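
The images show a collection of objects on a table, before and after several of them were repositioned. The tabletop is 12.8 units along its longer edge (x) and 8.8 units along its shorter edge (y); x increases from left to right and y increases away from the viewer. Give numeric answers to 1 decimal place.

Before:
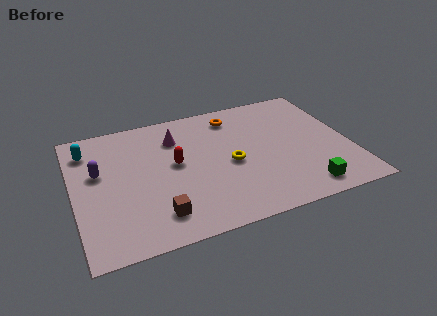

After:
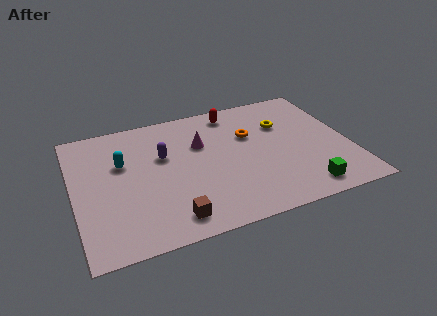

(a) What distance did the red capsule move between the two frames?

4.1

The red capsule was near (4.7, 4.8) before and (7.7, 7.6) after, so it travelled √(3.0² + 2.8²) ≈ 4.1 units.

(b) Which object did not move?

the green cube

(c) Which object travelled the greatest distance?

the red capsule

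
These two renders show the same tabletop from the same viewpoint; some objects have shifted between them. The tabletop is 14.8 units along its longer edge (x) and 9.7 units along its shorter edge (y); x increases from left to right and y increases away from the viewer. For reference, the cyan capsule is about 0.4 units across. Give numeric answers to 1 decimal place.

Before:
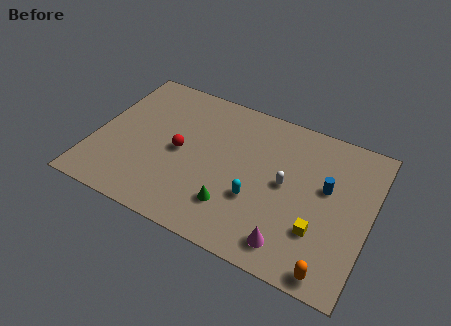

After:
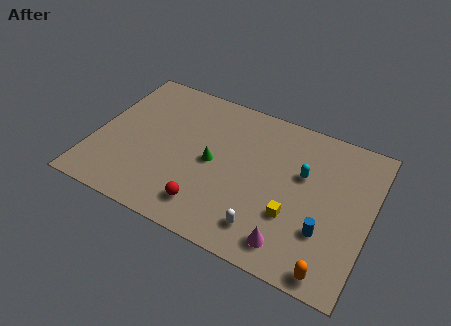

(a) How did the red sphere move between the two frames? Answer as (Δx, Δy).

(1.9, -2.9)

The red sphere started near (4.6, 4.7) and ended near (6.5, 1.8).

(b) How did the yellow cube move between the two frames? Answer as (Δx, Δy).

(-1.4, 0.3)

From the two frames, the yellow cube sits at roughly (12.3, 2.9) before and (10.9, 3.2) after.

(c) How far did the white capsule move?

3.3

The white capsule was near (10.3, 5.0) before and (9.6, 1.8) after, so it travelled √(0.7² + 3.2²) ≈ 3.3 units.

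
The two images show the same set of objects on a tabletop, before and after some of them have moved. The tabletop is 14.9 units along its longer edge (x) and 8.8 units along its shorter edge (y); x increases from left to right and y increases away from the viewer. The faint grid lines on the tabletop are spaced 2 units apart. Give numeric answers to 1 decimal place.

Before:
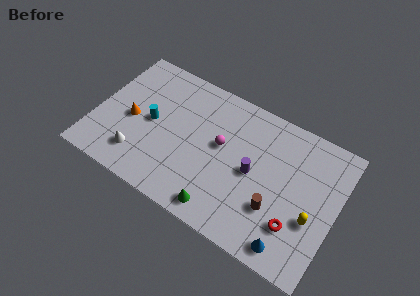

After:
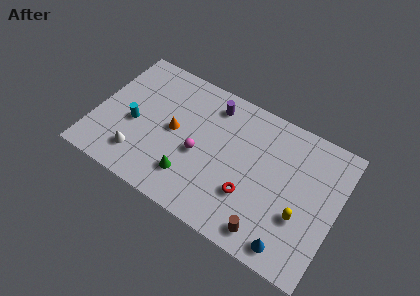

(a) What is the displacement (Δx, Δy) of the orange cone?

(2.6, 0.5)

From the two frames, the orange cone sits at roughly (2.2, 4.0) before and (4.8, 4.5) after.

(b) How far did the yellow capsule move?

0.7

The yellow capsule was near (13.6, 3.3) before and (12.9, 3.1) after, so it travelled √(0.7² + 0.2²) ≈ 0.7 units.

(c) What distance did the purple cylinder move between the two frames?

4.2

The purple cylinder was near (9.8, 4.3) before and (6.8, 7.3) after, so it travelled √(3.0² + 3.0²) ≈ 4.2 units.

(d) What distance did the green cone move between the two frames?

2.3

The green cone moved from about (8.3, 1.1) to (6.2, 2.1), a distance of √(2.1² + 1.0²) ≈ 2.3.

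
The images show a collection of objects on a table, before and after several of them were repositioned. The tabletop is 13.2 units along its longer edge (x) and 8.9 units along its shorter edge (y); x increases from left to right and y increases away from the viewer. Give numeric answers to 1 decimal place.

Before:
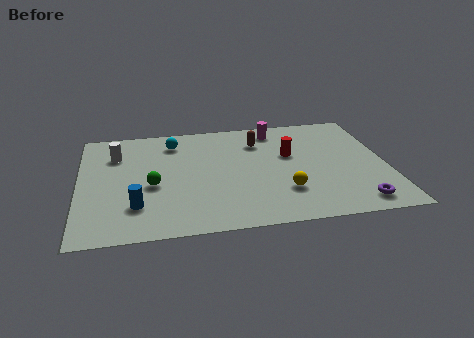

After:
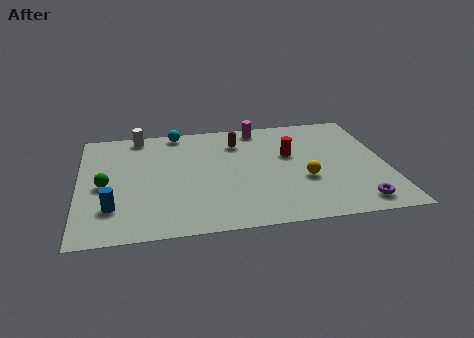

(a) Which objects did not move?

the red cylinder and the purple torus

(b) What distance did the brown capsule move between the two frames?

0.9

The brown capsule was near (7.8, 6.7) before and (6.9, 6.8) after, so it travelled √(0.9² + 0.1²) ≈ 0.9 units.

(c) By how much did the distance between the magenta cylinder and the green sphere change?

+1.1

The distance was about 6.7 in the first image and 7.8 in the second, so they moved 1.1 units further apart.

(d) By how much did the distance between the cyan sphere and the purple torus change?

+0.4

Before: roughly 9.7 units apart; after: 10.1. That's 0.4 units further apart.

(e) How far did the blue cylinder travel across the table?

1.0

The blue cylinder was near (2.4, 2.3) before and (1.4, 2.3) after, so it travelled √(1.0² + 0.0²) ≈ 1.0 units.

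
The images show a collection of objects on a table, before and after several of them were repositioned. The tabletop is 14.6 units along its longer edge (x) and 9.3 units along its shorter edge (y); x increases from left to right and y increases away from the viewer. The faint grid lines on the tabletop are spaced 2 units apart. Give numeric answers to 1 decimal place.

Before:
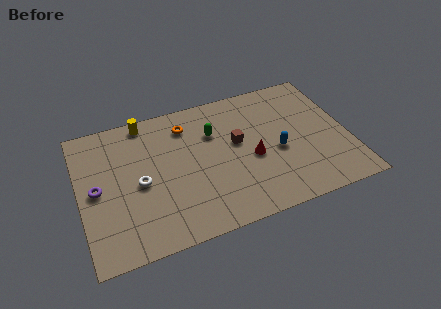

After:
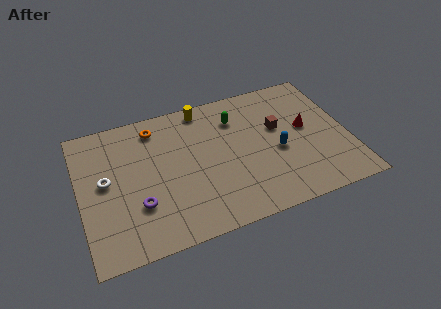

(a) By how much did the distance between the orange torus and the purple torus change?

-0.7

They were about 5.8 units apart before and 5.1 after — 0.7 units closer together.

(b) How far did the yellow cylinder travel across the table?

3.2

The yellow cylinder was near (3.8, 8.4) before and (7.0, 8.3) after, so it travelled √(3.2² + 0.1²) ≈ 3.2 units.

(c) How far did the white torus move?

1.9

The white torus was near (3.2, 4.3) before and (1.4, 5.0) after, so it travelled √(1.8² + 0.7²) ≈ 1.9 units.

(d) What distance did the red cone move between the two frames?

3.3

The red cone was near (9.3, 4.0) before and (12.4, 5.1) after, so it travelled √(3.1² + 1.1²) ≈ 3.3 units.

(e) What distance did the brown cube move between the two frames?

2.3

From (8.6, 5.3) to (10.9, 5.6), the brown cube covered √(2.3² + 0.3²) ≈ 2.3 units.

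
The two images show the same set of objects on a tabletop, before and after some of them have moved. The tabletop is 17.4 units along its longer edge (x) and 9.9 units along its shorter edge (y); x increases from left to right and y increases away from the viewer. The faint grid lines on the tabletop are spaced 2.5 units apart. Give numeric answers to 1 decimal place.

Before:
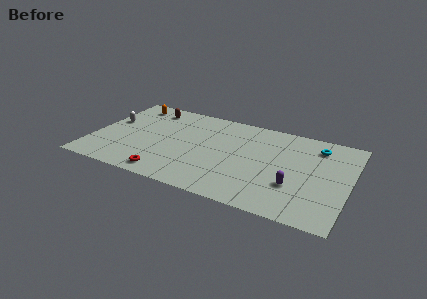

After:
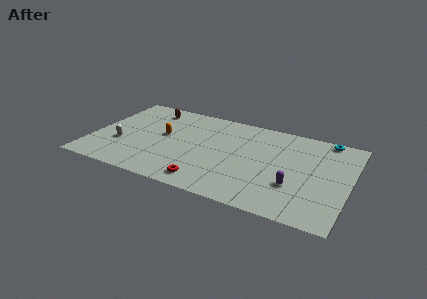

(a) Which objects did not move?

the brown capsule and the purple capsule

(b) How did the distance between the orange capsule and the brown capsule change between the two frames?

+1.7

They were about 1.4 units apart before and 3.1 after — 1.7 units further apart.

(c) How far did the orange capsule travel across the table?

4.0

From (2.0, 8.4) to (4.7, 5.5), the orange capsule covered √(2.7² + 2.9²) ≈ 4.0 units.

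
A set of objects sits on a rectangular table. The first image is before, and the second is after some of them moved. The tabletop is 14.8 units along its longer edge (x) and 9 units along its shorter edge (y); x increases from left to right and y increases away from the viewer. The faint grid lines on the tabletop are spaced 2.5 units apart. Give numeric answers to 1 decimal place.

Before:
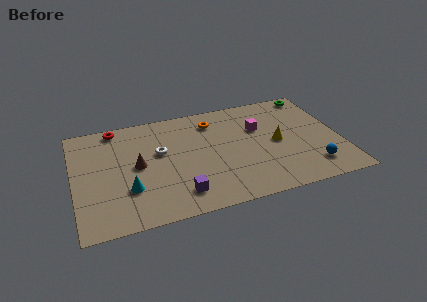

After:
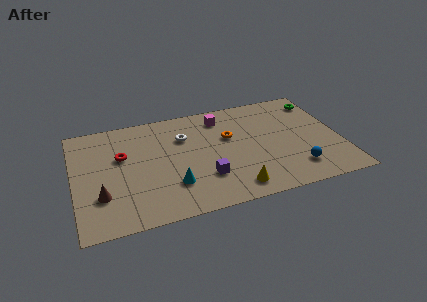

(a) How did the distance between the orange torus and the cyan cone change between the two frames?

-2.1

They were about 6.7 units apart before and 4.6 after — 2.1 units closer together.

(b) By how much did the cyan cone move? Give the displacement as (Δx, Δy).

(2.4, -0.3)

The cyan cone started near (2.9, 2.8) and ended near (5.3, 2.5).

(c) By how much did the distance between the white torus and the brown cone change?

+4.5

Before: roughly 1.5 units apart; after: 6.0. That's 4.5 units further apart.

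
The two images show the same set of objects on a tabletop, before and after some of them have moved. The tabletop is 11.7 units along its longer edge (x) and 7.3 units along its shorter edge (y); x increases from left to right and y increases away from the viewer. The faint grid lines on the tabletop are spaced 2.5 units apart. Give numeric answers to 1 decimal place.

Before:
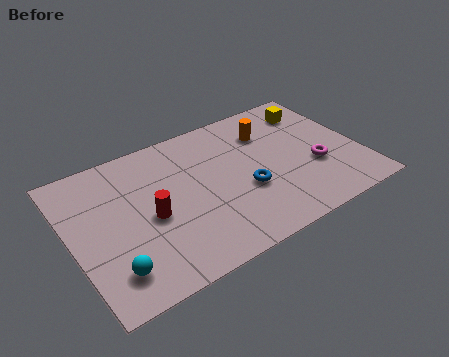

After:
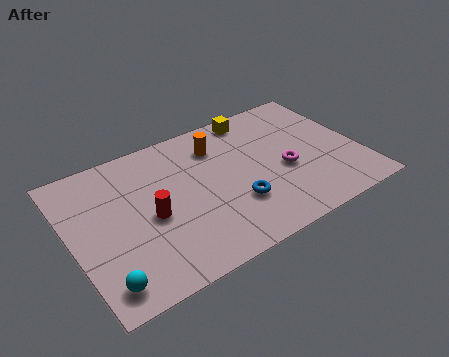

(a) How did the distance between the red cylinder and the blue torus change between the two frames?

-0.4

Before: roughly 3.8 units apart; after: 3.4. That's 0.4 units closer together.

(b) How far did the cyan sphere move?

0.6

From (1.3, 1.5) to (0.9, 1.1), the cyan sphere covered √(0.4² + 0.4²) ≈ 0.6 units.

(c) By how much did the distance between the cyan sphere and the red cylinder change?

+0.6

Before: roughly 2.5 units apart; after: 3.1. That's 0.6 units further apart.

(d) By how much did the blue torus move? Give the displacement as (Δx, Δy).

(-0.5, -0.5)

The blue torus was at about (6.9, 2.8) and moved to about (6.4, 2.3).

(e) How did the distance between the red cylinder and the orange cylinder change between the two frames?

-1.7

They were about 5.6 units apart before and 3.9 after — 1.7 units closer together.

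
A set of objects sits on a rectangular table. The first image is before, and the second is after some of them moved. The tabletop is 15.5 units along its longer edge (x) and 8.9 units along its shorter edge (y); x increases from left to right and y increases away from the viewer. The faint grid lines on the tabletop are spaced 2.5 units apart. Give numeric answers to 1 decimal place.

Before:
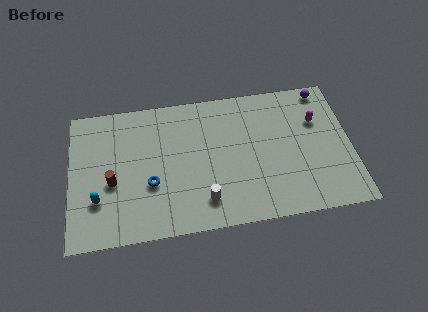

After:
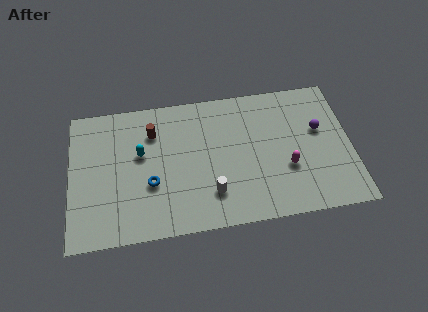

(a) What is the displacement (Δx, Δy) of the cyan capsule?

(2.4, 2.6)

The cyan capsule started near (1.5, 2.7) and ended near (3.9, 5.3).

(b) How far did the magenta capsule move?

3.3

The magenta capsule was near (13.7, 6.0) before and (11.9, 3.2) after, so it travelled √(1.8² + 2.8²) ≈ 3.3 units.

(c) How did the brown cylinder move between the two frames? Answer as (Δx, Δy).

(2.3, 2.9)

The brown cylinder started near (2.3, 3.7) and ended near (4.6, 6.6).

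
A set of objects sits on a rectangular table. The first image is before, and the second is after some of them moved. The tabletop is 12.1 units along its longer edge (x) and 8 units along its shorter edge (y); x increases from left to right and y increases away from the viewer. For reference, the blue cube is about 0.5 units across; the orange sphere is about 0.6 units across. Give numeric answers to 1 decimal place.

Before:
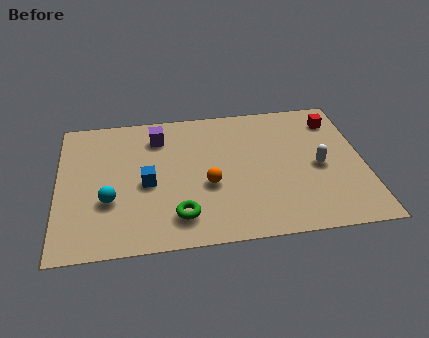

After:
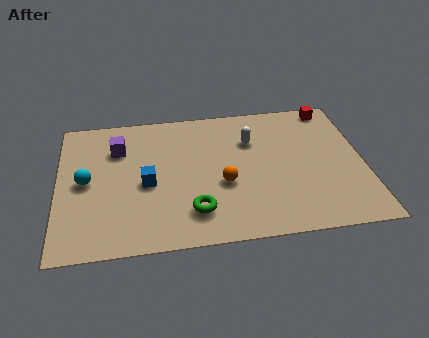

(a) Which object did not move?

the blue cube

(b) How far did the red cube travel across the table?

0.8

The red cube moved from about (11.1, 6.4) to (11.0, 7.2), a distance of √(0.1² + 0.8²) ≈ 0.8.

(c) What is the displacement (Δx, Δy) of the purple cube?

(-1.6, -0.5)

From the two frames, the purple cube sits at roughly (4.0, 6.3) before and (2.4, 5.8) after.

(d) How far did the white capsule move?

3.2

The white capsule was near (10.3, 3.7) before and (7.7, 5.6) after, so it travelled √(2.6² + 1.9²) ≈ 3.2 units.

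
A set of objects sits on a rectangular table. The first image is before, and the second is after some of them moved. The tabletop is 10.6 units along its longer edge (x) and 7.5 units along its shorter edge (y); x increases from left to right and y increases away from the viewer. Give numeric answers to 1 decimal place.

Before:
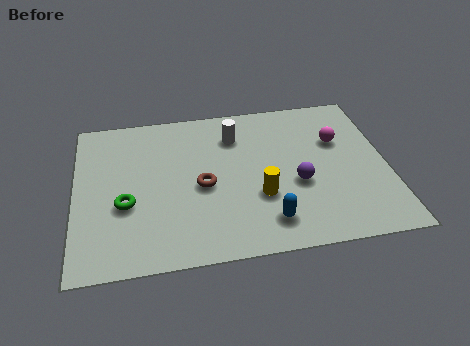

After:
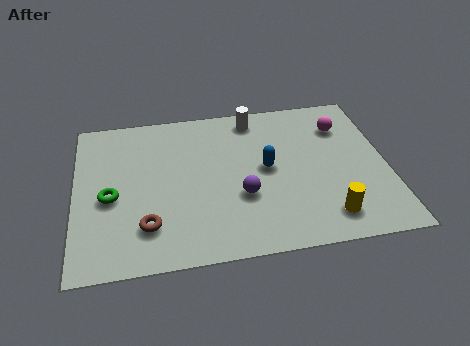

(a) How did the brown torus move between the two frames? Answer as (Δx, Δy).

(-1.9, -1.6)

The brown torus was at about (4.3, 3.4) and moved to about (2.4, 1.8).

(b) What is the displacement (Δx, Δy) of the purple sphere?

(-1.9, -0.3)

The purple sphere started near (7.5, 3.0) and ended near (5.6, 2.7).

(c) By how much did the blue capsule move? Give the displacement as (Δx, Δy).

(0.1, 2.5)

The blue capsule started near (6.4, 1.4) and ended near (6.5, 3.9).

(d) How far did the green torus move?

0.6

The green torus moved from about (1.7, 2.9) to (1.2, 3.3), a distance of √(0.5² + 0.4²) ≈ 0.6.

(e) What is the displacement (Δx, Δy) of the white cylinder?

(0.7, 0.8)

The white cylinder was at about (5.5, 5.7) and moved to about (6.2, 6.5).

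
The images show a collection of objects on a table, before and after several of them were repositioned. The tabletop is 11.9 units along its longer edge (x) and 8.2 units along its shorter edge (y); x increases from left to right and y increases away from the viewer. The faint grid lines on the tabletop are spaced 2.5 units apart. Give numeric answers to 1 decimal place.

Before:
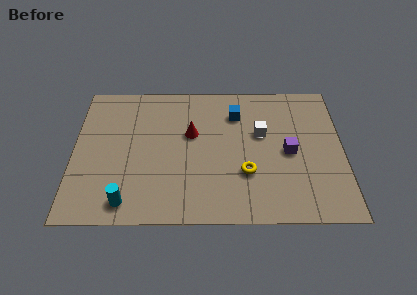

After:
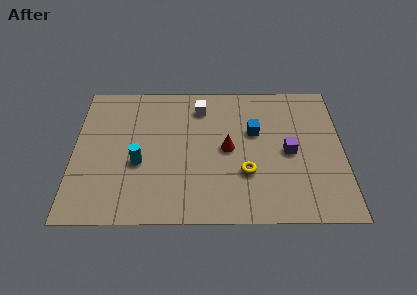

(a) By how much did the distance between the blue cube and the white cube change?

+1.2

They were about 1.6 units apart before and 2.8 after — 1.2 units further apart.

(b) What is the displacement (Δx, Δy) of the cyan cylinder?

(0.5, 2.2)

From the two frames, the cyan cylinder sits at roughly (2.4, 1.1) before and (2.9, 3.3) after.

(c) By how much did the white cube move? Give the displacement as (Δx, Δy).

(-2.7, 1.6)

From the two frames, the white cube sits at roughly (8.3, 5.0) before and (5.6, 6.6) after.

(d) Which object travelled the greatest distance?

the white cube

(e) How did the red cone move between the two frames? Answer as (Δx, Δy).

(1.6, -0.9)

From the two frames, the red cone sits at roughly (5.2, 5.0) before and (6.8, 4.1) after.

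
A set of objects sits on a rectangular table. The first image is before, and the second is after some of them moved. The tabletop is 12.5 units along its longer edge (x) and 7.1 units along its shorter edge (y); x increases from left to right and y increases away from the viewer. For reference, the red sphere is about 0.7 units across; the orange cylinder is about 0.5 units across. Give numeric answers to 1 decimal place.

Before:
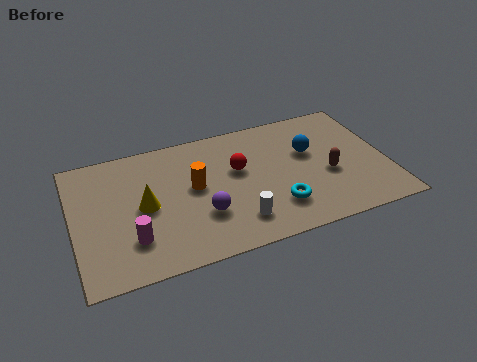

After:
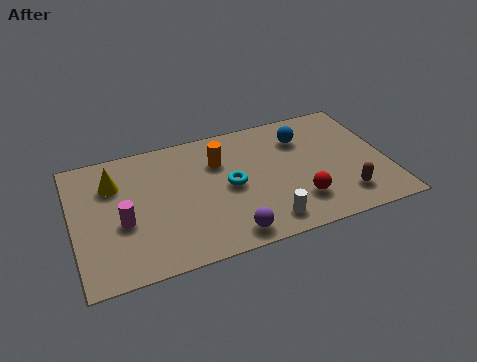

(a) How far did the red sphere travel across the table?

3.3

The red sphere moved from about (6.6, 4.3) to (8.8, 1.8), a distance of √(2.2² + 2.5²) ≈ 3.3.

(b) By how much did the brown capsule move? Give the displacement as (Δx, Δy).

(0.5, -1.4)

The brown capsule was at about (10.1, 2.9) and moved to about (10.6, 1.5).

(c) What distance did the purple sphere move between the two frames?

1.7

The purple sphere was near (5.0, 2.3) before and (5.9, 0.9) after, so it travelled √(0.9² + 1.4²) ≈ 1.7 units.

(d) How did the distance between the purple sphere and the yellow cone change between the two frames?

+3.4

They were about 2.5 units apart before and 5.9 after — 3.4 units further apart.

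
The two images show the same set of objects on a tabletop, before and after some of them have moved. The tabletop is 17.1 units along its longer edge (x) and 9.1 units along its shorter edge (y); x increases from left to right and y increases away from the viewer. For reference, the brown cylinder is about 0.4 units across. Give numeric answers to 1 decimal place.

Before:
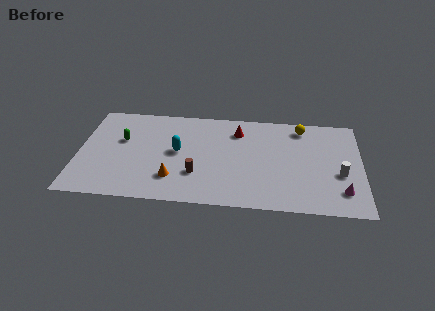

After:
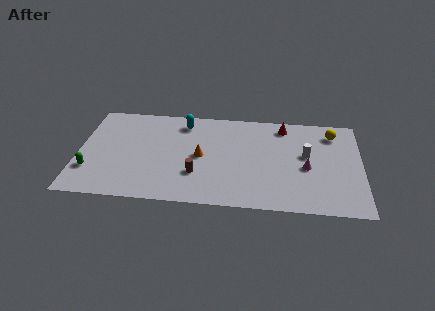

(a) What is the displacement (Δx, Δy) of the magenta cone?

(-2.1, 2.0)

The magenta cone started near (15.9, 2.0) and ended near (13.8, 4.0).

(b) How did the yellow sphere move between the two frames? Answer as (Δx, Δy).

(1.9, -0.4)

From the two frames, the yellow sphere sits at roughly (13.5, 7.8) before and (15.4, 7.4) after.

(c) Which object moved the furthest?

the green capsule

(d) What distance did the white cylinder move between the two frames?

2.6

From (15.8, 3.6) to (13.8, 5.2), the white cylinder covered √(2.0² + 1.6²) ≈ 2.6 units.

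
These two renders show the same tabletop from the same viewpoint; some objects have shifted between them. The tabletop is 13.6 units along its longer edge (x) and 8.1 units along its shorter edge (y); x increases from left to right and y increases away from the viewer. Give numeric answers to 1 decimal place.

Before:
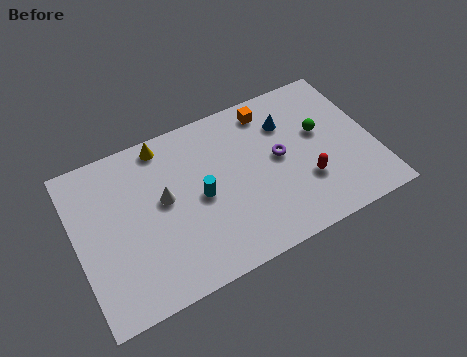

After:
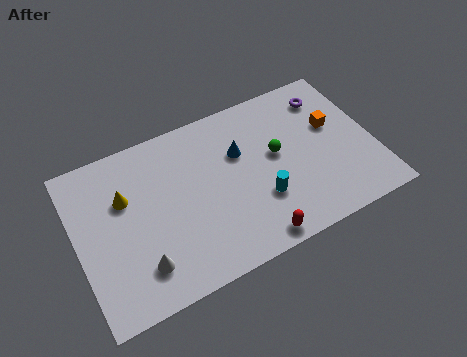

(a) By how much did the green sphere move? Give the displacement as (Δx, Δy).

(-2.1, -0.3)

The green sphere was at about (11.3, 4.8) and moved to about (9.2, 4.5).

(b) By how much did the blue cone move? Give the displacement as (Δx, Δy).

(-2.3, -0.6)

The blue cone started near (9.9, 5.9) and ended near (7.6, 5.3).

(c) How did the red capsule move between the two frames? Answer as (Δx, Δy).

(-2.7, -1.8)

From the two frames, the red capsule sits at roughly (10.3, 2.6) before and (7.6, 0.8) after.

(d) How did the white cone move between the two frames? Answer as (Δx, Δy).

(-1.4, -2.7)

The white cone started near (4.0, 4.5) and ended near (2.6, 1.8).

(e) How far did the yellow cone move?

2.8

The yellow cone moved from about (4.3, 7.2) to (2.3, 5.3), a distance of √(2.0² + 1.9²) ≈ 2.8.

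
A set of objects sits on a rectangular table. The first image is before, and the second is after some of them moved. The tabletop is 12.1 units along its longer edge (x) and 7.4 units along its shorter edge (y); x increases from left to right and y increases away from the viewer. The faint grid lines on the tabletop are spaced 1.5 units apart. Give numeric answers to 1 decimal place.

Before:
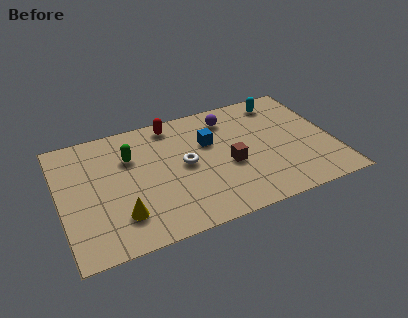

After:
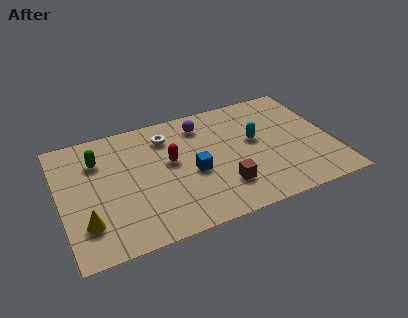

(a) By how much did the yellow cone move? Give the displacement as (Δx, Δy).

(-1.5, 0.1)

From the two frames, the yellow cone sits at roughly (2.5, 1.8) before and (1.0, 1.9) after.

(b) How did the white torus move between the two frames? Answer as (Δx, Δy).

(-0.6, 2.0)

The white torus started near (5.5, 3.8) and ended near (4.9, 5.8).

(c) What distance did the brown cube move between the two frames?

1.3

The brown cube was near (7.4, 3.1) before and (7.0, 1.9) after, so it travelled √(0.4² + 1.2²) ≈ 1.3 units.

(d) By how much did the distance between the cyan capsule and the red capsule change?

-1.1

Before: roughly 4.9 units apart; after: 3.8. That's 1.1 units closer together.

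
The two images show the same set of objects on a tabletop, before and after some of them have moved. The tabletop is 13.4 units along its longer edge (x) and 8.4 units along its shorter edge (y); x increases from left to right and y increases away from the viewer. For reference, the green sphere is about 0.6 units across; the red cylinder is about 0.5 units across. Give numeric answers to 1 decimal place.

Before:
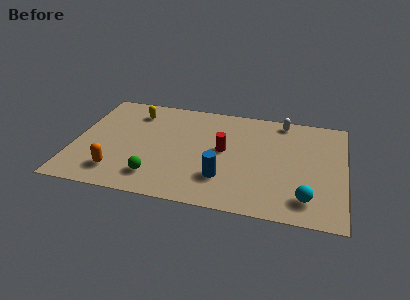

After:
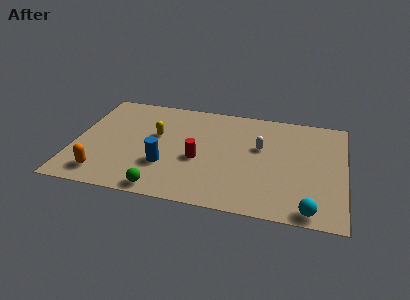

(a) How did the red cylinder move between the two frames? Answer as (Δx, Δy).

(-1.2, -1.0)

From the two frames, the red cylinder sits at roughly (7.4, 4.5) before and (6.2, 3.5) after.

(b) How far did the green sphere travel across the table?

1.0

The green sphere was near (4.2, 1.7) before and (4.6, 0.8) after, so it travelled √(0.4² + 0.9²) ≈ 1.0 units.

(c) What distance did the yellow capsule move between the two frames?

2.1

The yellow capsule was near (2.8, 6.7) before and (4.0, 5.0) after, so it travelled √(1.2² + 1.7²) ≈ 2.1 units.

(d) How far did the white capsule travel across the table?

2.6

The white capsule moved from about (10.2, 7.5) to (9.2, 5.1), a distance of √(1.0² + 2.4²) ≈ 2.6.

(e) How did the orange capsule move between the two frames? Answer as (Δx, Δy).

(-0.7, -0.3)

The orange capsule was at about (2.3, 1.7) and moved to about (1.6, 1.4).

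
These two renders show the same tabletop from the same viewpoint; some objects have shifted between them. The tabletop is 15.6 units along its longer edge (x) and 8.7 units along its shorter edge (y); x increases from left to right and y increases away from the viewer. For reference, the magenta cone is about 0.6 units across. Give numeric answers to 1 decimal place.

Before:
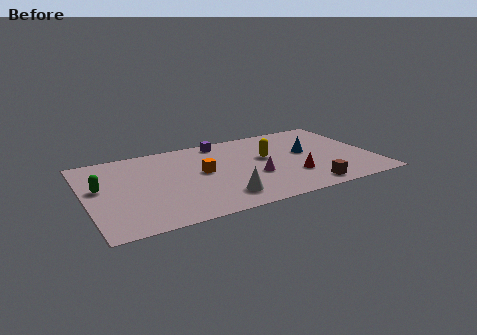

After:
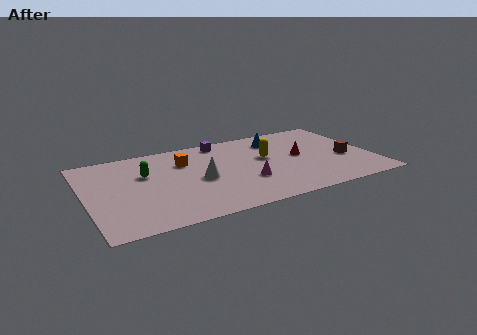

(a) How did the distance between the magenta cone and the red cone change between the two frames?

+1.5

Before: roughly 2.1 units apart; after: 3.6. That's 1.5 units further apart.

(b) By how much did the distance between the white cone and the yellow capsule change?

-0.5

The distance was about 4.5 in the first image and 4.0 in the second, so they moved 0.5 units closer together.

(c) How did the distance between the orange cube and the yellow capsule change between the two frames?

+0.9

The distance was about 3.6 in the first image and 4.5 in the second, so they moved 0.9 units further apart.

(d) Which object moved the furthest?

the brown cube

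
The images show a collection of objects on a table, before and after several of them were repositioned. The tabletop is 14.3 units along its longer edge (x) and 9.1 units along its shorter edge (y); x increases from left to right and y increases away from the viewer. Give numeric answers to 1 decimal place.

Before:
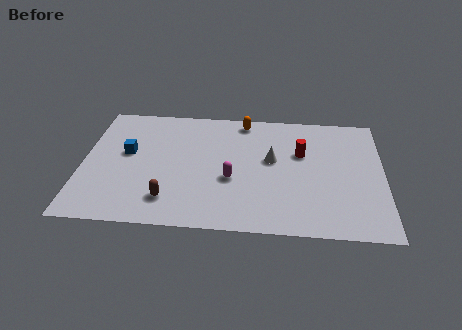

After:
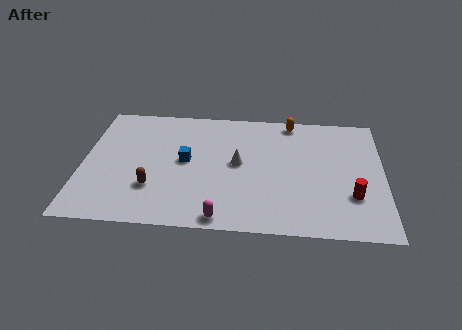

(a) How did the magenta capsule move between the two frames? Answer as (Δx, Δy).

(-0.4, -2.8)

The magenta capsule started near (7.1, 3.6) and ended near (6.7, 0.8).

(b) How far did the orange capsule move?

2.3

From (7.6, 8.1) to (9.9, 8.2), the orange capsule covered √(2.3² + 0.1²) ≈ 2.3 units.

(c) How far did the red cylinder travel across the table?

3.8

From (10.4, 5.8) to (12.8, 2.8), the red cylinder covered √(2.4² + 3.0²) ≈ 3.8 units.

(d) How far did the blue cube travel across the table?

2.8

The blue cube was near (2.1, 5.2) before and (4.9, 4.8) after, so it travelled √(2.8² + 0.4²) ≈ 2.8 units.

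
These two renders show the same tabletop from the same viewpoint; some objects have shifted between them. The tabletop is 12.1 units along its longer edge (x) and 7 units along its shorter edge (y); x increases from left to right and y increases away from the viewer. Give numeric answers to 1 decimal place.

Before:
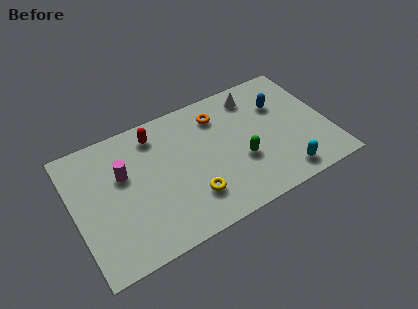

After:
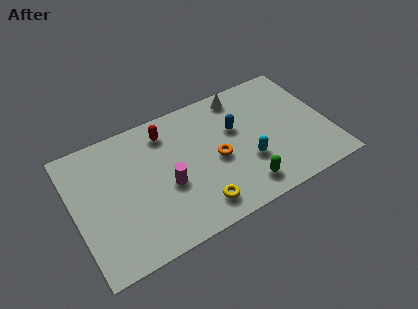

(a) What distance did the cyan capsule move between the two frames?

2.1

The cyan capsule moved from about (9.6, 1.0) to (8.1, 2.4), a distance of √(1.5² + 1.4²) ≈ 2.1.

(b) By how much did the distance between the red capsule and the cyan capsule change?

-2.5

The distance was about 7.3 in the first image and 4.8 in the second, so they moved 2.5 units closer together.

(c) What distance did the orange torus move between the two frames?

2.3

The orange torus was near (7.1, 5.5) before and (6.7, 3.2) after, so it travelled √(0.4² + 2.3²) ≈ 2.3 units.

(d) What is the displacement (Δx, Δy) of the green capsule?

(-0.1, -1.4)

The green capsule started near (7.8, 2.6) and ended near (7.7, 1.2).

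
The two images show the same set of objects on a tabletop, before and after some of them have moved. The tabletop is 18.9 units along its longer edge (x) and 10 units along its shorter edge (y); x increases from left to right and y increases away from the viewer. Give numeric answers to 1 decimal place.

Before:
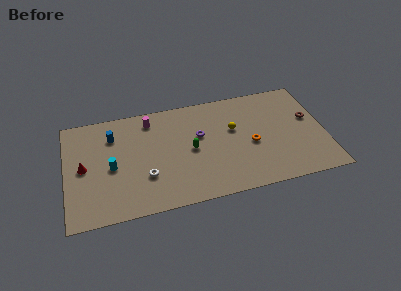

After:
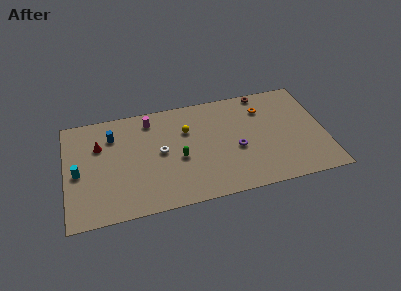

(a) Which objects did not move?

the magenta cylinder and the blue cylinder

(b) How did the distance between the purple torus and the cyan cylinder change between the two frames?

+4.8

Before: roughly 6.7 units apart; after: 11.5. That's 4.8 units further apart.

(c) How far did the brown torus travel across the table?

4.6

The brown torus was near (17.9, 5.9) before and (14.7, 9.2) after, so it travelled √(3.2² + 3.3²) ≈ 4.6 units.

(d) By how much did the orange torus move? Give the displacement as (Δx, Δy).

(1.1, 3.2)

From the two frames, the orange torus sits at roughly (13.5, 4.4) before and (14.6, 7.6) after.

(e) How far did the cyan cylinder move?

2.4

The cyan cylinder moved from about (3.3, 4.6) to (0.9, 4.6), a distance of √(2.4² + 0.0²) ≈ 2.4.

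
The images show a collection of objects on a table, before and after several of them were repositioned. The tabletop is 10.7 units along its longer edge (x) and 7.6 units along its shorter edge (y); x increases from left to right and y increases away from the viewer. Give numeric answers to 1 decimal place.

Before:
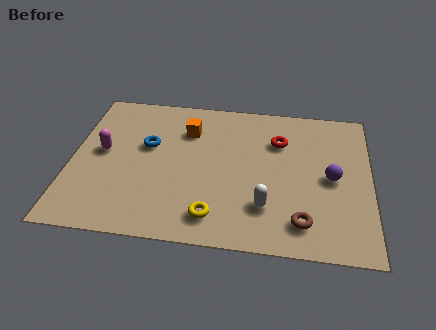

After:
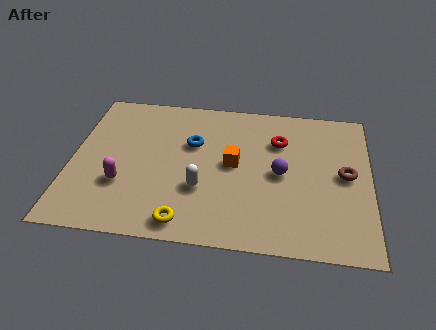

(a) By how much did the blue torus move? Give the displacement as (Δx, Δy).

(1.6, 0.3)

The blue torus was at about (2.7, 4.6) and moved to about (4.3, 4.9).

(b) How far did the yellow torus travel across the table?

1.1

From (5.2, 1.3) to (4.2, 0.9), the yellow torus covered √(1.0² + 0.4²) ≈ 1.1 units.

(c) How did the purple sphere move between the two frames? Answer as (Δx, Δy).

(-1.8, 0.0)

The purple sphere was at about (9.3, 3.7) and moved to about (7.5, 3.7).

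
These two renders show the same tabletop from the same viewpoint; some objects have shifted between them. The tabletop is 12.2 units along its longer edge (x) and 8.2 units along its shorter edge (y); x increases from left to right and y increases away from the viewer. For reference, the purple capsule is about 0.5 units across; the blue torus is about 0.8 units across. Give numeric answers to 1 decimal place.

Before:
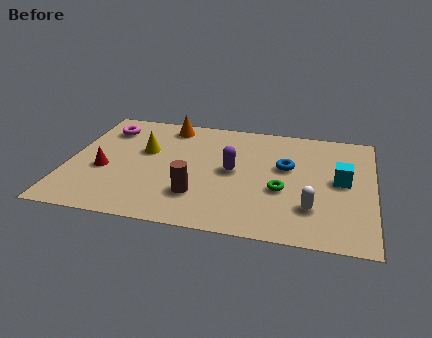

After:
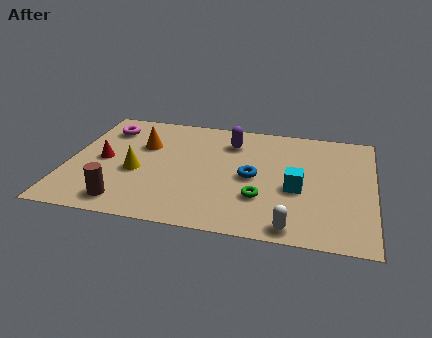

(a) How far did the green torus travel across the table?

1.1

The green torus was near (8.6, 3.2) before and (7.8, 2.5) after, so it travelled √(0.8² + 0.7²) ≈ 1.1 units.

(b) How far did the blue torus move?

1.6

From (8.7, 4.9) to (7.4, 3.9), the blue torus covered √(1.3² + 1.0²) ≈ 1.6 units.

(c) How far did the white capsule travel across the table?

1.6

From (9.8, 2.2) to (9.1, 0.8), the white capsule covered √(0.7² + 1.4²) ≈ 1.6 units.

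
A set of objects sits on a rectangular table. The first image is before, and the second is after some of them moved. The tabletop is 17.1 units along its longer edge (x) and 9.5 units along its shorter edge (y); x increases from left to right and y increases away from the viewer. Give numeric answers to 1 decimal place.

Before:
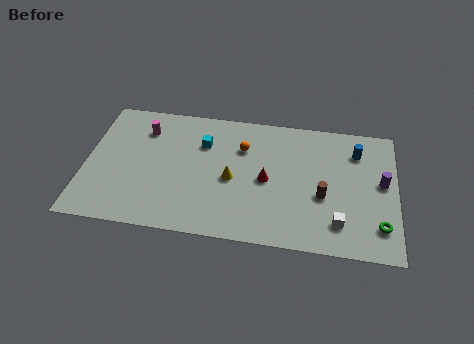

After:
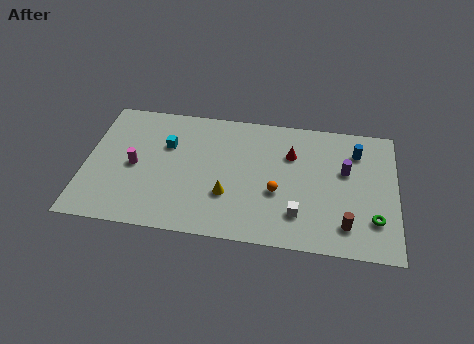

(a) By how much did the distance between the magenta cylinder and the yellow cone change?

-0.4

They were about 5.8 units apart before and 5.4 after — 0.4 units closer together.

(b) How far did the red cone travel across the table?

2.5

The red cone moved from about (10.0, 4.5) to (11.3, 6.6), a distance of √(1.3² + 2.1²) ≈ 2.5.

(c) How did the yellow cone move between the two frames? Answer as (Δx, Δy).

(-0.2, -1.2)

The yellow cone started near (8.1, 4.3) and ended near (7.9, 3.1).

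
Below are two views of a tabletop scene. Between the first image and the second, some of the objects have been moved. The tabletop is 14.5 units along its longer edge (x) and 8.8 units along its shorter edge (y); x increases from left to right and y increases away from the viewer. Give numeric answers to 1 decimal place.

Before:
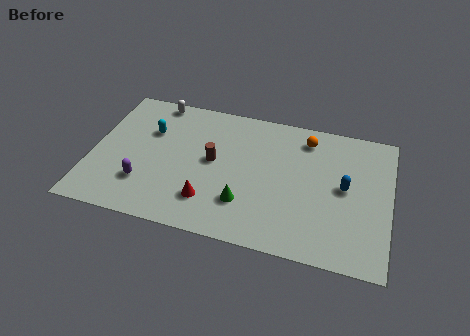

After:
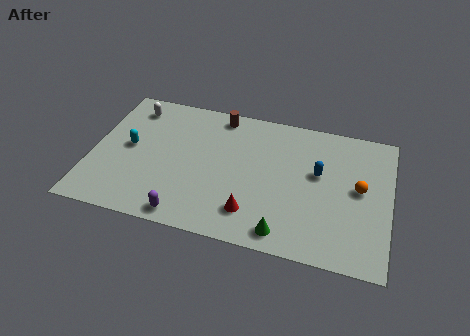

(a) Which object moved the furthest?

the orange sphere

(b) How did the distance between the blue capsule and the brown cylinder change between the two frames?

-0.8

Before: roughly 6.4 units apart; after: 5.6. That's 0.8 units closer together.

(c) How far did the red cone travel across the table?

2.1

The red cone was near (5.9, 2.1) before and (8.0, 1.9) after, so it travelled √(2.1² + 0.2²) ≈ 2.1 units.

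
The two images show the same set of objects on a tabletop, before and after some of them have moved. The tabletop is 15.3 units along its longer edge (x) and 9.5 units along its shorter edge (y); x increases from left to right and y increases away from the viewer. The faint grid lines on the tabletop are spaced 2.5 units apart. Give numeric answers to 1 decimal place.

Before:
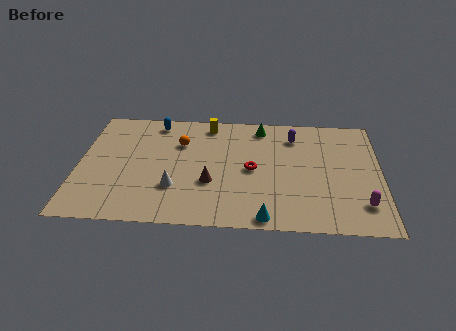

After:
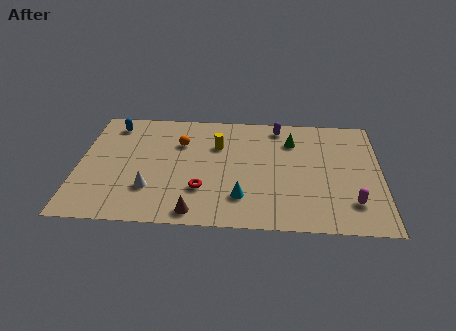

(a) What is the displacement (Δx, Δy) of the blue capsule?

(-2.2, -0.3)

From the two frames, the blue capsule sits at roughly (3.8, 8.3) before and (1.6, 8.0) after.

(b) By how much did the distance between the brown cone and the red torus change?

-0.6

They were about 2.4 units apart before and 1.8 after — 0.6 units closer together.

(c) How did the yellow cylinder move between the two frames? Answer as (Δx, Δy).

(0.5, -1.8)

The yellow cylinder was at about (6.5, 8.3) and moved to about (7.0, 6.5).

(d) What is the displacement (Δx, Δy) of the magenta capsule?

(-0.5, 0.1)

From the two frames, the magenta capsule sits at roughly (14.3, 2.1) before and (13.8, 2.2) after.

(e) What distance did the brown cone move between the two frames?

2.5

The brown cone was near (6.7, 3.4) before and (6.0, 1.0) after, so it travelled √(0.7² + 2.4²) ≈ 2.5 units.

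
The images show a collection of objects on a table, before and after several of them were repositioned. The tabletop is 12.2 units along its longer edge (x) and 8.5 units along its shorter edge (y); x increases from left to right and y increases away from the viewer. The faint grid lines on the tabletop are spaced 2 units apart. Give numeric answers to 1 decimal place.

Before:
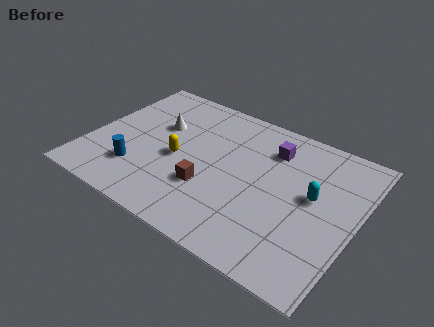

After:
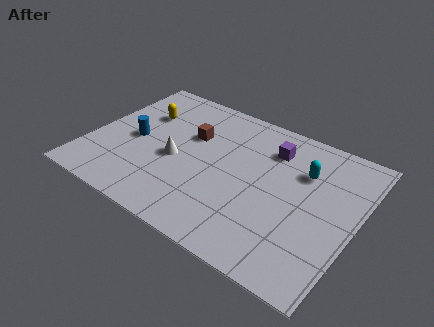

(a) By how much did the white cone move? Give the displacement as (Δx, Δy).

(1.1, -1.7)

The white cone was at about (2.9, 5.4) and moved to about (4.0, 3.7).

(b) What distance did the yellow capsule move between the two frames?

2.9

The yellow capsule was near (4.1, 3.8) before and (2.0, 5.8) after, so it travelled √(2.1² + 2.0²) ≈ 2.9 units.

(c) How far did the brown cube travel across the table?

3.0

From (5.7, 2.8) to (4.4, 5.5), the brown cube covered √(1.3² + 2.7²) ≈ 3.0 units.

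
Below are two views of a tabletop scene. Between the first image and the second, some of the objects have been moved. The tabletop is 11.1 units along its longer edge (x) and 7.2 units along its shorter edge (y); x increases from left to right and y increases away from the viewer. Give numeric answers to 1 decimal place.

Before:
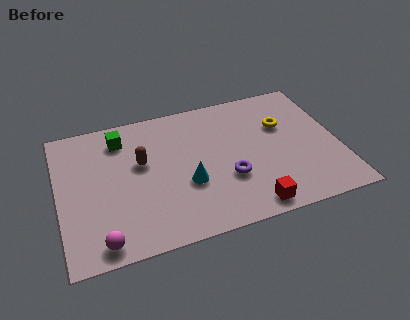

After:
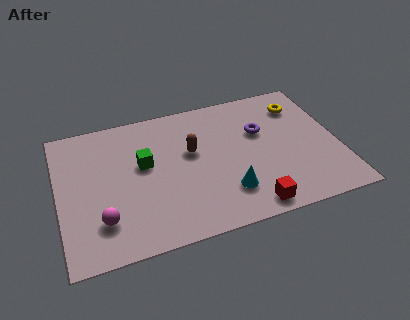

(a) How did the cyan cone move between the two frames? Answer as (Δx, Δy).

(1.5, -0.9)

The cyan cone started near (5.0, 2.7) and ended near (6.5, 1.8).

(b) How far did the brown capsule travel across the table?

2.0

The brown capsule was near (3.3, 4.3) before and (5.3, 4.3) after, so it travelled √(2.0² + 0.0²) ≈ 2.0 units.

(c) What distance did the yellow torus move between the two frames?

1.2

The yellow torus moved from about (9.0, 4.7) to (9.8, 5.6), a distance of √(0.8² + 0.9²) ≈ 1.2.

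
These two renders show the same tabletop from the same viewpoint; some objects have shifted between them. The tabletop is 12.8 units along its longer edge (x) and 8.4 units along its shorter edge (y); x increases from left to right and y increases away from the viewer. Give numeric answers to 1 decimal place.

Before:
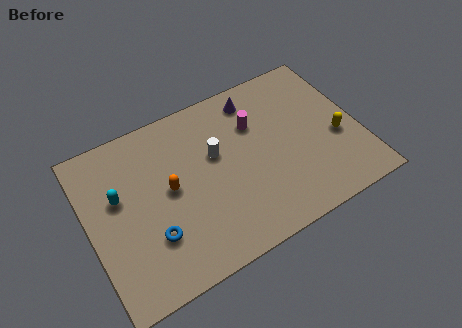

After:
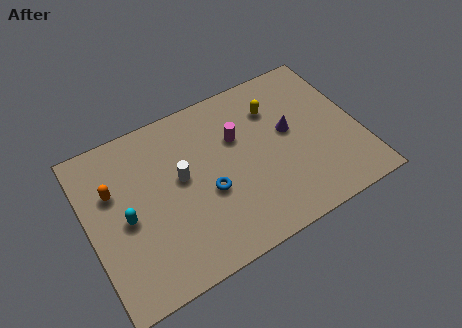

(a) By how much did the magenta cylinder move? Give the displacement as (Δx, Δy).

(-0.9, -0.3)

The magenta cylinder was at about (8.1, 5.8) and moved to about (7.2, 5.5).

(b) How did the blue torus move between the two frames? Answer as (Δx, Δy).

(2.8, 0.9)

The blue torus started near (2.7, 2.5) and ended near (5.5, 3.4).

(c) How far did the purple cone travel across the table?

2.7

From (8.3, 7.1) to (9.6, 4.7), the purple cone covered √(1.3² + 2.4²) ≈ 2.7 units.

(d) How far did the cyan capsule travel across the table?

1.2

From (1.5, 5.1) to (1.7, 3.9), the cyan capsule covered √(0.2² + 1.2²) ≈ 1.2 units.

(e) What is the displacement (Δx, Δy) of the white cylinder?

(-1.7, -0.4)

The white cylinder started near (6.1, 5.1) and ended near (4.4, 4.7).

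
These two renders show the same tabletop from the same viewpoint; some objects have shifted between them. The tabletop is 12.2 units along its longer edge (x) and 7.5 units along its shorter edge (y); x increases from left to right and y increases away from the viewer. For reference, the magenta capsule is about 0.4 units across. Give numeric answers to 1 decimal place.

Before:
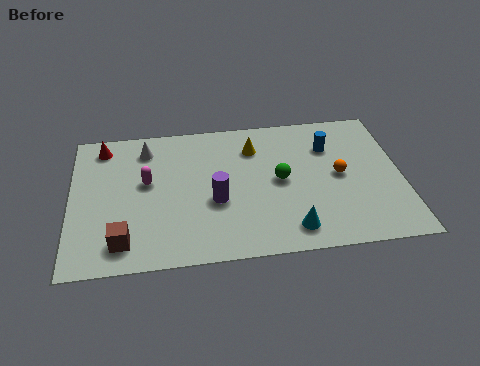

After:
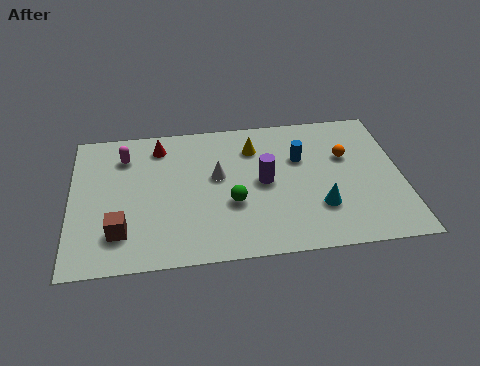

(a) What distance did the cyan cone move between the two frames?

1.5

The cyan cone was near (8.0, 1.2) before and (9.1, 2.2) after, so it travelled √(1.1² + 1.0²) ≈ 1.5 units.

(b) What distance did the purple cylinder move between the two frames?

2.0

The purple cylinder was near (5.3, 3.0) before and (7.1, 3.8) after, so it travelled √(1.8² + 0.8²) ≈ 2.0 units.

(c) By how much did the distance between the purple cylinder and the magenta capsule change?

+2.7

They were about 2.8 units apart before and 5.5 after — 2.7 units further apart.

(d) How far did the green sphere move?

2.1

From (7.7, 3.8) to (5.9, 2.8), the green sphere covered √(1.8² + 1.0²) ≈ 2.1 units.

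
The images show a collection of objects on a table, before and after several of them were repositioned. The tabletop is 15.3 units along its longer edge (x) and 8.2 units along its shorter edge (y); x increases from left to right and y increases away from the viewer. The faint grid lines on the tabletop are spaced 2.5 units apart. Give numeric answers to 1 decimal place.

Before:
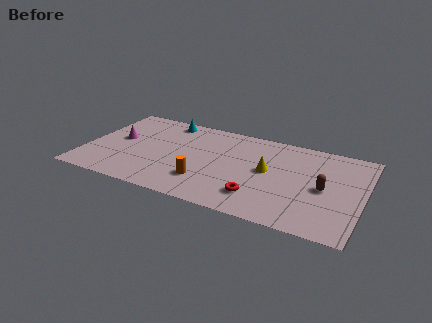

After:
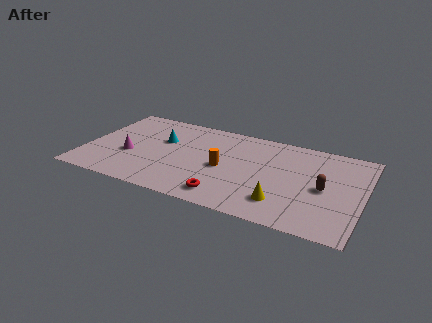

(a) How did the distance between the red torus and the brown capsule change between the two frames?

+1.8

The distance was about 3.9 in the first image and 5.7 in the second, so they moved 1.8 units further apart.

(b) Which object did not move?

the brown capsule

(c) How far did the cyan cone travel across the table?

2.0

The cyan cone was near (4.1, 7.2) before and (4.1, 5.2) after, so it travelled √(0.0² + 2.0²) ≈ 2.0 units.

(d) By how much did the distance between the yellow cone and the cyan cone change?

+1.1

The distance was about 6.6 in the first image and 7.7 in the second, so they moved 1.1 units further apart.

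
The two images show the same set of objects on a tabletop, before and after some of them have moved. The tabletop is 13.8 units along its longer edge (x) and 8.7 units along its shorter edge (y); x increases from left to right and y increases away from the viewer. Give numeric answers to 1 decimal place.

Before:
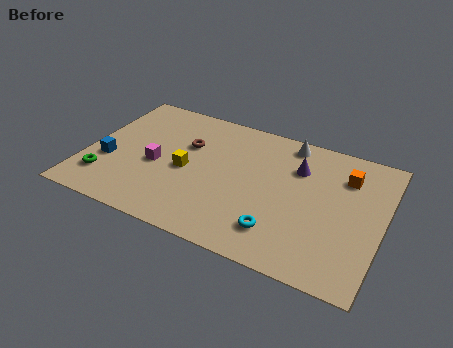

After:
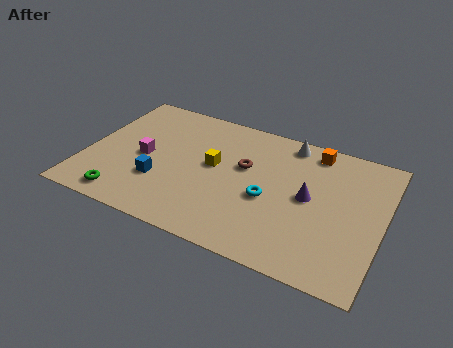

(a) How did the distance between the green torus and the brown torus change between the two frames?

+1.6

The distance was about 5.0 in the first image and 6.6 in the second, so they moved 1.6 units further apart.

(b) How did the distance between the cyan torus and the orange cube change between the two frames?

-1.0

The distance was about 5.3 in the first image and 4.3 in the second, so they moved 1.0 units closer together.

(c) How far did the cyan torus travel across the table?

1.9

The cyan torus was near (9.3, 1.9) before and (8.6, 3.7) after, so it travelled √(0.7² + 1.8²) ≈ 1.9 units.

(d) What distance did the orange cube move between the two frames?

1.9

The orange cube was near (11.9, 6.5) before and (10.3, 7.6) after, so it travelled √(1.6² + 1.1²) ≈ 1.9 units.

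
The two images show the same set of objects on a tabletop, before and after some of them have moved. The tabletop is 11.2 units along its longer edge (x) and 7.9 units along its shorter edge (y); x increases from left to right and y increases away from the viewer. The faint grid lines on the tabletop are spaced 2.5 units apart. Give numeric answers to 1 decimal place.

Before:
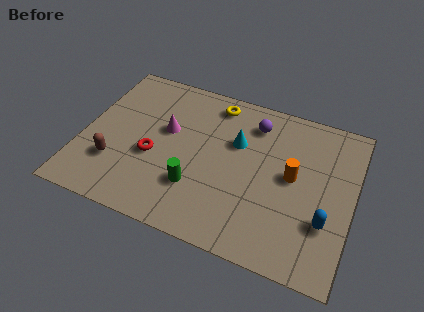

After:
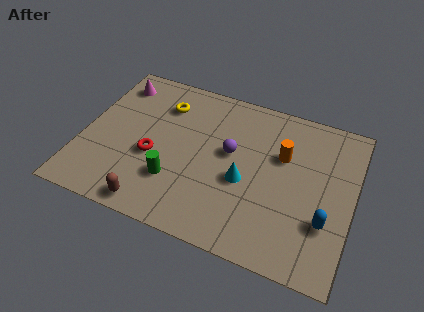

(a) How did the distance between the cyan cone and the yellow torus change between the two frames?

+2.6

They were about 2.0 units apart before and 4.6 after — 2.6 units further apart.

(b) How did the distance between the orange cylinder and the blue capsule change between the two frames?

+1.0

Before: roughly 2.3 units apart; after: 3.3. That's 1.0 units further apart.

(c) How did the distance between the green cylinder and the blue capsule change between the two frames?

+0.9

The distance was about 5.3 in the first image and 6.2 in the second, so they moved 0.9 units further apart.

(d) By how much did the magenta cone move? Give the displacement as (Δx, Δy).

(-2.4, 1.8)

The magenta cone started near (3.4, 4.7) and ended near (1.0, 6.5).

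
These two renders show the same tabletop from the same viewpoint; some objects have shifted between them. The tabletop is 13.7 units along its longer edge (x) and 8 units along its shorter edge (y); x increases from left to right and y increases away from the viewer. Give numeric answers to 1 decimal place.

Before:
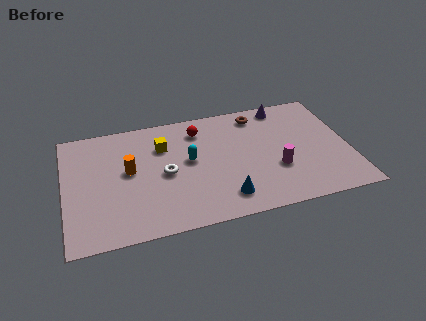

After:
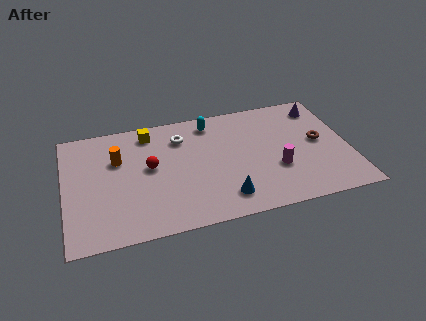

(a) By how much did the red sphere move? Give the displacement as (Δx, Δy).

(-2.5, -2.0)

The red sphere started near (6.6, 6.4) and ended near (4.1, 4.4).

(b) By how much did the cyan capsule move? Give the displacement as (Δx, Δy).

(1.2, 2.4)

The cyan capsule started near (6.0, 4.4) and ended near (7.2, 6.8).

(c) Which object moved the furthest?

the brown torus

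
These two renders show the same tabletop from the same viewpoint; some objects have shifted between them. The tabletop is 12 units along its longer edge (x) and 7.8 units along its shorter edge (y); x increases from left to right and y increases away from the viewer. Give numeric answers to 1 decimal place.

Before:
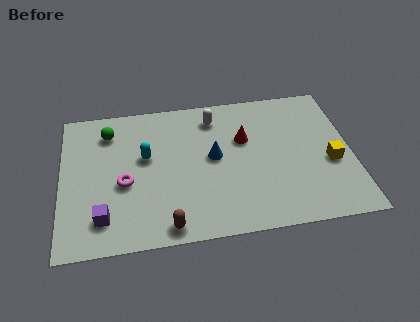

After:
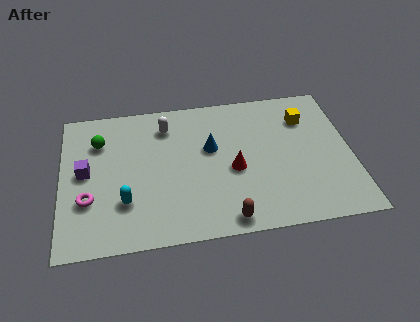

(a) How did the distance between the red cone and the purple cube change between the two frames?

-0.7

Before: roughly 6.8 units apart; after: 6.1. That's 0.7 units closer together.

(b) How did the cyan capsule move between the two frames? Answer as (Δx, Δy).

(-0.9, -2.3)

The cyan capsule started near (3.5, 4.6) and ended near (2.6, 2.3).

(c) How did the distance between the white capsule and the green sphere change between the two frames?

-1.6

Before: roughly 4.4 units apart; after: 2.8. That's 1.6 units closer together.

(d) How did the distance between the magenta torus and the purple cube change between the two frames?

-0.4

Before: roughly 1.9 units apart; after: 1.5. That's 0.4 units closer together.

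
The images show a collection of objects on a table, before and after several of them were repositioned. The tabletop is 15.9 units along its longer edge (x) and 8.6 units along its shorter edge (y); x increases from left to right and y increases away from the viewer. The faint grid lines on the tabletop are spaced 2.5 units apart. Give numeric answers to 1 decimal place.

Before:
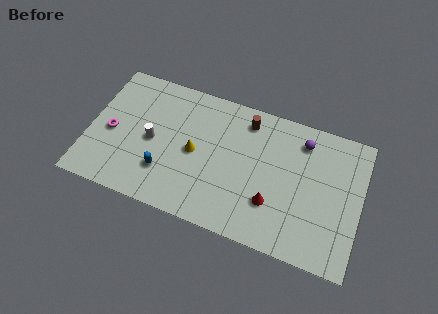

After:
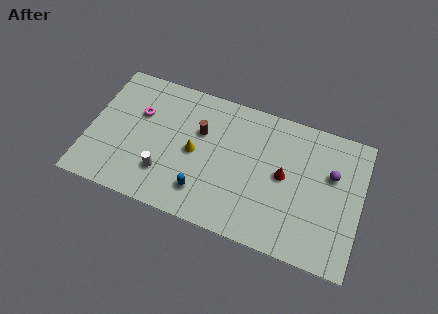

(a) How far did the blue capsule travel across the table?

2.4

The blue capsule moved from about (4.6, 2.4) to (6.9, 1.9), a distance of √(2.3² + 0.5²) ≈ 2.4.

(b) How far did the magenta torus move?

2.3

The magenta torus moved from about (1.3, 3.9) to (2.8, 5.6), a distance of √(1.5² + 1.7²) ≈ 2.3.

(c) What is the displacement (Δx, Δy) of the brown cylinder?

(-2.6, -1.6)

From the two frames, the brown cylinder sits at roughly (9.0, 7.2) before and (6.4, 5.6) after.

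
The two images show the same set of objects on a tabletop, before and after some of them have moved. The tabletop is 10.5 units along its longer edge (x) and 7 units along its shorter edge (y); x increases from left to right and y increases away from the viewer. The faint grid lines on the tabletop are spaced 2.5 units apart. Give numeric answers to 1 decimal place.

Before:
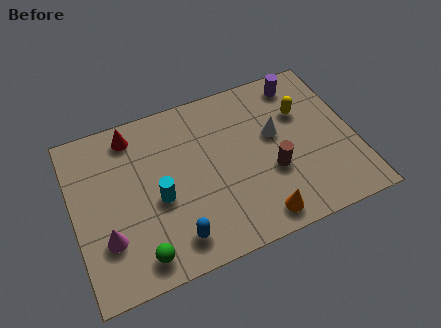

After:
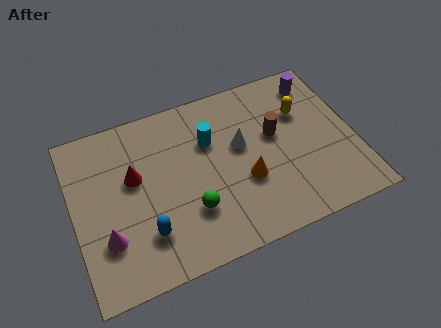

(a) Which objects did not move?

the yellow capsule and the magenta cone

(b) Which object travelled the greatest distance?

the cyan cylinder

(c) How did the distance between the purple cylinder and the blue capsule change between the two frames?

+0.8

The distance was about 7.2 in the first image and 8.0 in the second, so they moved 0.8 units further apart.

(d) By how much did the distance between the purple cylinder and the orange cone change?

-1.1

They were about 5.6 units apart before and 4.5 after — 1.1 units closer together.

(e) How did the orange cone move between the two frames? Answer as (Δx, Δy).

(-0.3, 1.7)

The orange cone was at about (6.6, 0.9) and moved to about (6.3, 2.6).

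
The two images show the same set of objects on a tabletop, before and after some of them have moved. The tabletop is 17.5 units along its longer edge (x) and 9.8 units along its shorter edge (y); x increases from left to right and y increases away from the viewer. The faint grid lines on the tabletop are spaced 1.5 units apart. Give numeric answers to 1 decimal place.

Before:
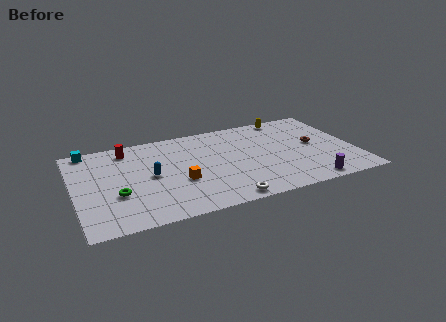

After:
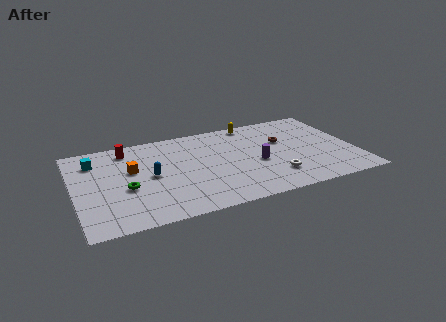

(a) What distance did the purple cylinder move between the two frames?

4.3

The purple cylinder was near (14.2, 1.0) before and (11.3, 4.2) after, so it travelled √(2.9² + 3.2²) ≈ 4.3 units.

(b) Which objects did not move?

the blue capsule and the red cylinder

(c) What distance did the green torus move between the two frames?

0.8

The green torus was near (2.5, 3.5) before and (3.1, 4.0) after, so it travelled √(0.6² + 0.5²) ≈ 0.8 units.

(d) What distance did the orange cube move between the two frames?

3.6

The orange cube was near (6.4, 3.7) before and (3.6, 5.9) after, so it travelled √(2.8² + 2.2²) ≈ 3.6 units.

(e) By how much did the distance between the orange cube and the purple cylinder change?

-0.4

They were about 8.3 units apart before and 7.9 after — 0.4 units closer together.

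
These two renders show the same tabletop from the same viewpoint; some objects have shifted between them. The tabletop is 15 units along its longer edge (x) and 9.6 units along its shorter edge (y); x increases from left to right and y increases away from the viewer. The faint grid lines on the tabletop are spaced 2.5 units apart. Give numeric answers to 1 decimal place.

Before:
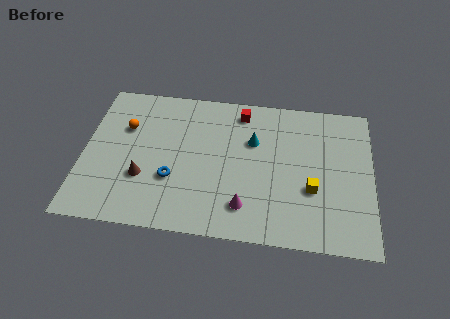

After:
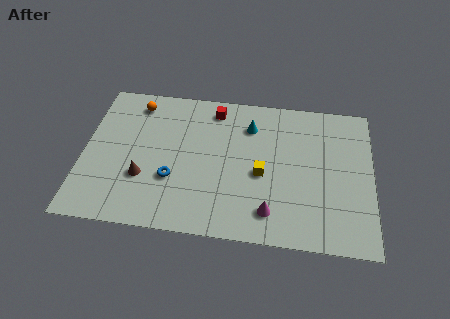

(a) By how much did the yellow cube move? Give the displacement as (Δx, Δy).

(-2.6, 0.7)

From the two frames, the yellow cube sits at roughly (11.9, 3.5) before and (9.3, 4.2) after.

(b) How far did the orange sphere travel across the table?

1.8

The orange sphere was near (2.1, 6.4) before and (2.6, 8.1) after, so it travelled √(0.5² + 1.7²) ≈ 1.8 units.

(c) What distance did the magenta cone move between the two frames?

1.3

The magenta cone moved from about (8.5, 2.0) to (9.8, 1.8), a distance of √(1.3² + 0.2²) ≈ 1.3.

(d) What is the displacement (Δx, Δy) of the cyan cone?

(-0.2, 1.0)

The cyan cone started near (8.8, 6.3) and ended near (8.6, 7.3).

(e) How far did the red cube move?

1.4

The red cube moved from about (8.1, 8.2) to (6.7, 8.2), a distance of √(1.4² + 0.0²) ≈ 1.4.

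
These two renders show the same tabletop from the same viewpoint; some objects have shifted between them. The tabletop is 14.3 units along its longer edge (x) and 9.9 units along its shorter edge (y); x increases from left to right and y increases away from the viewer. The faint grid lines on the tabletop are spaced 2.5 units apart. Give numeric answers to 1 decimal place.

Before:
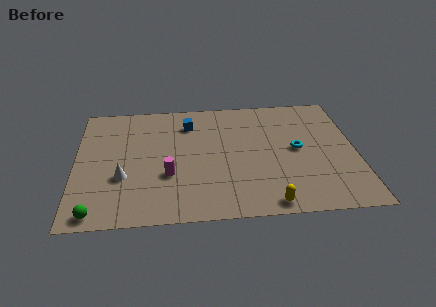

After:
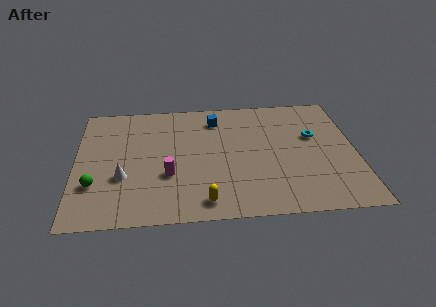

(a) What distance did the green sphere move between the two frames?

2.1

The green sphere was near (1.1, 0.9) before and (1.0, 3.0) after, so it travelled √(0.1² + 2.1²) ≈ 2.1 units.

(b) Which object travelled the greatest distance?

the yellow capsule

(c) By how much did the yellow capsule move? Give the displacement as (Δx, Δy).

(-3.2, 0.4)

From the two frames, the yellow capsule sits at roughly (9.7, 0.9) before and (6.5, 1.3) after.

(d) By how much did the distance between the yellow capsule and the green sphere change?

-2.8

Before: roughly 8.6 units apart; after: 5.8. That's 2.8 units closer together.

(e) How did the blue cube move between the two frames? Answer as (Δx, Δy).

(1.4, 0.3)

From the two frames, the blue cube sits at roughly (5.8, 7.7) before and (7.2, 8.0) after.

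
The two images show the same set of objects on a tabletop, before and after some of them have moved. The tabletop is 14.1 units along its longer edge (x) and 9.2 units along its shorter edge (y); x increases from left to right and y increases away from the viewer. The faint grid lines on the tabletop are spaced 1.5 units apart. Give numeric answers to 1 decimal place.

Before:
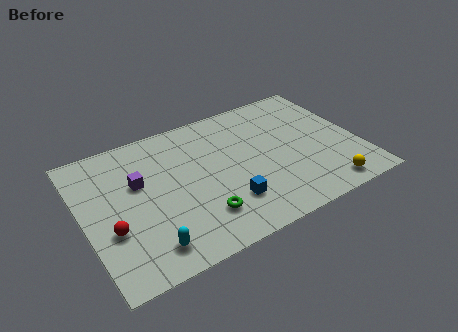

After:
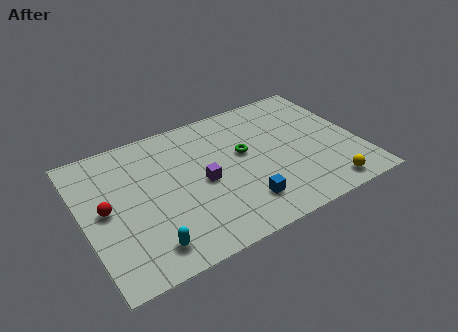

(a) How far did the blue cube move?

0.8

The blue cube moved from about (7.0, 2.4) to (7.7, 2.0), a distance of √(0.7² + 0.4²) ≈ 0.8.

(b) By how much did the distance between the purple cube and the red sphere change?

+2.0

Before: roughly 2.9 units apart; after: 4.9. That's 2.0 units further apart.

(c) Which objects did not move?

the yellow sphere and the cyan capsule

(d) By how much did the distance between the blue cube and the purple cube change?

-2.4

Before: roughly 5.3 units apart; after: 2.9. That's 2.4 units closer together.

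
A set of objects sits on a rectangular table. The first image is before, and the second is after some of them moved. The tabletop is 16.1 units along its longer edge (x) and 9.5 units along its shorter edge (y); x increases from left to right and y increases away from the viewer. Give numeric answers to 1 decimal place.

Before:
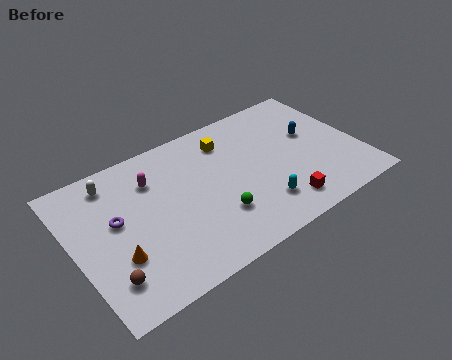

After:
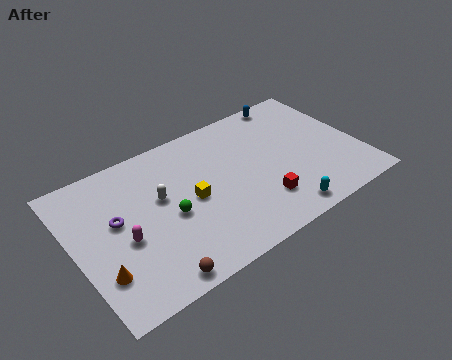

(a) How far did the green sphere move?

2.8

From (7.6, 2.8) to (5.2, 4.2), the green sphere covered √(2.4² + 1.4²) ≈ 2.8 units.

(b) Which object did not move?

the purple torus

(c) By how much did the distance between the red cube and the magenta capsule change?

-0.7

Before: roughly 8.4 units apart; after: 7.7. That's 0.7 units closer together.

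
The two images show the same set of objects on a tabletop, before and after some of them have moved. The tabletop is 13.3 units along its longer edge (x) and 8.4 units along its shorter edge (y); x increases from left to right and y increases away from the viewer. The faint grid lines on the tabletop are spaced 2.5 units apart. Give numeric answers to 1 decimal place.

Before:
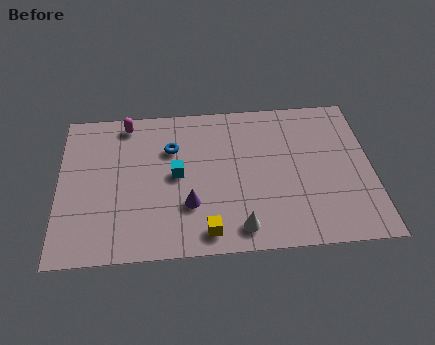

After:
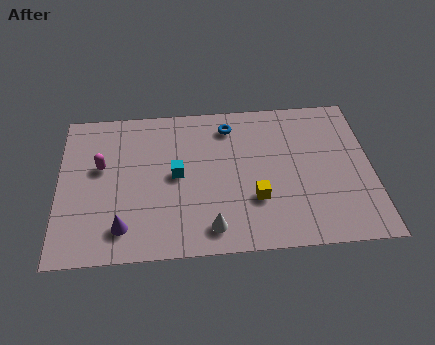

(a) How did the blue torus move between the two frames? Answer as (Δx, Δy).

(2.5, 1.1)

From the two frames, the blue torus sits at roughly (4.8, 5.8) before and (7.3, 6.9) after.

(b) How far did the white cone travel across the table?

1.2

From (7.6, 1.2) to (6.4, 1.3), the white cone covered √(1.2² + 0.1²) ≈ 1.2 units.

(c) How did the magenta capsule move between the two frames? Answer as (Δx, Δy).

(-1.1, -2.4)

The magenta capsule was at about (2.9, 7.4) and moved to about (1.8, 5.0).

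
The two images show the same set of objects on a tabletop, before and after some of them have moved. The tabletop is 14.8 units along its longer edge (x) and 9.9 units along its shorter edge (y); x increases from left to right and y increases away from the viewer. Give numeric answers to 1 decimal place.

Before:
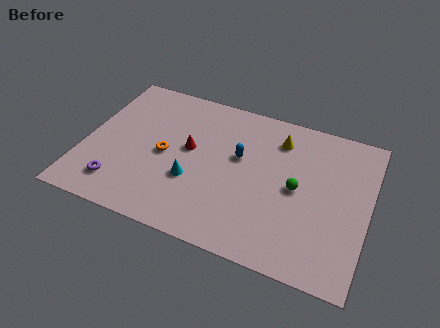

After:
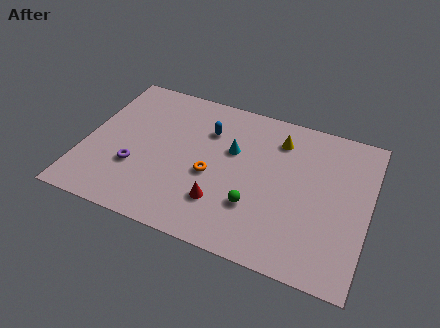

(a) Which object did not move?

the yellow cone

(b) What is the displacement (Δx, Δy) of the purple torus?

(0.7, 1.4)

The purple torus started near (2.1, 1.9) and ended near (2.8, 3.3).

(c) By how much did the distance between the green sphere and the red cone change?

-4.0

They were about 5.7 units apart before and 1.7 after — 4.0 units closer together.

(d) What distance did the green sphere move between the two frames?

2.8

The green sphere was near (11.1, 4.9) before and (9.1, 3.0) after, so it travelled √(2.0² + 1.9²) ≈ 2.8 units.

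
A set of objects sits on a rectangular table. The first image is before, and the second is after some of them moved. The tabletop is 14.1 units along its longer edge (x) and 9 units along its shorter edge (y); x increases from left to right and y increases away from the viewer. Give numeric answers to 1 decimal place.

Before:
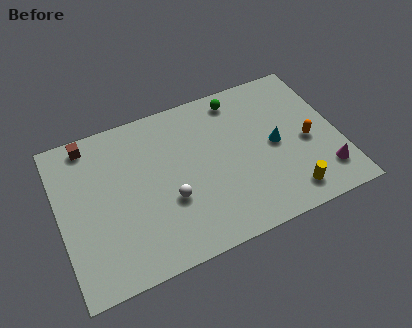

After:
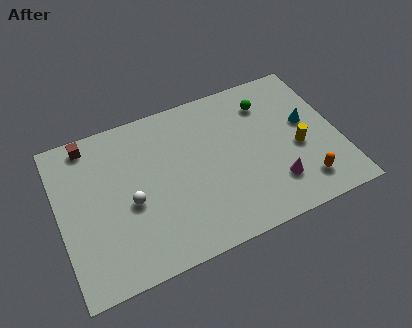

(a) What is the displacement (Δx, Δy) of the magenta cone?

(-2.5, 0.3)

The magenta cone started near (13.1, 1.9) and ended near (10.6, 2.2).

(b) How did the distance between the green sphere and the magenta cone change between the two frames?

-2.2

They were about 7.0 units apart before and 4.8 after — 2.2 units closer together.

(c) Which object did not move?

the brown cube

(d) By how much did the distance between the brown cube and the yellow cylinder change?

-0.5

The distance was about 11.5 in the first image and 11.0 in the second, so they moved 0.5 units closer together.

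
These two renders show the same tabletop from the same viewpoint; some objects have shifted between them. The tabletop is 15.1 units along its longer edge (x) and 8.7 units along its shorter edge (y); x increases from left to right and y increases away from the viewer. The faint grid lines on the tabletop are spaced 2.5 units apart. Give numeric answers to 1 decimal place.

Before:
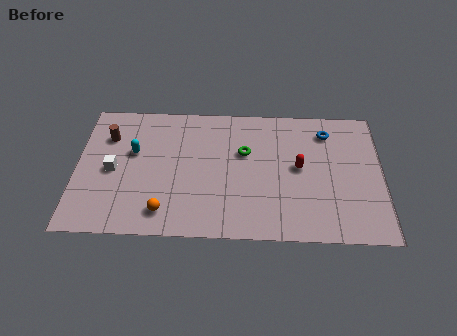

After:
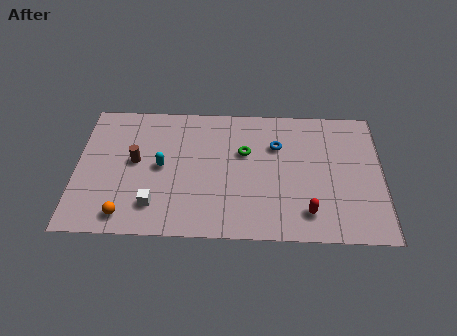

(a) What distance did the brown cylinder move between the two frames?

2.1

The brown cylinder moved from about (1.5, 6.3) to (2.9, 4.7), a distance of √(1.4² + 1.6²) ≈ 2.1.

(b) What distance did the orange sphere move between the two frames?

1.9

The orange sphere was near (4.4, 1.5) before and (2.5, 1.2) after, so it travelled √(1.9² + 0.3²) ≈ 1.9 units.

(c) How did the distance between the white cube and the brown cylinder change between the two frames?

+0.8

Before: roughly 2.2 units apart; after: 3.0. That's 0.8 units further apart.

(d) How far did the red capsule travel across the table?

2.9

The red capsule moved from about (11.0, 4.6) to (11.4, 1.7), a distance of √(0.4² + 2.9²) ≈ 2.9.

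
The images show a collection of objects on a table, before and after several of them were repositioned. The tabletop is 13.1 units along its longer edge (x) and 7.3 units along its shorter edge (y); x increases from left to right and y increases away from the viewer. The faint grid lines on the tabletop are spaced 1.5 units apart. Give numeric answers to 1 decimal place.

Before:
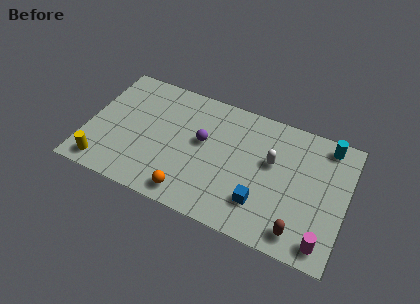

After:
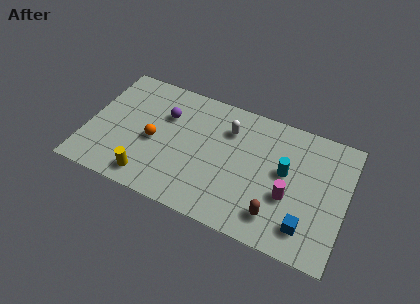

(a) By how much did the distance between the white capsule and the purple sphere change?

-0.3

The distance was about 3.5 in the first image and 3.2 in the second, so they moved 0.3 units closer together.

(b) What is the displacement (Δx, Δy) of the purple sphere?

(-2.0, 0.8)

The purple sphere started near (5.8, 4.2) and ended near (3.8, 5.0).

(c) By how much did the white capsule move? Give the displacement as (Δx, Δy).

(-2.3, 1.0)

The white capsule was at about (9.3, 4.4) and moved to about (7.0, 5.4).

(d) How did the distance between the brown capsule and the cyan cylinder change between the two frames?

-2.8

Before: roughly 5.4 units apart; after: 2.6. That's 2.8 units closer together.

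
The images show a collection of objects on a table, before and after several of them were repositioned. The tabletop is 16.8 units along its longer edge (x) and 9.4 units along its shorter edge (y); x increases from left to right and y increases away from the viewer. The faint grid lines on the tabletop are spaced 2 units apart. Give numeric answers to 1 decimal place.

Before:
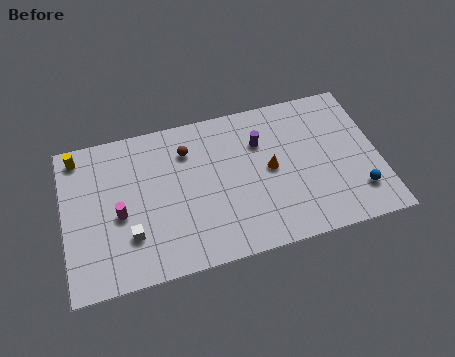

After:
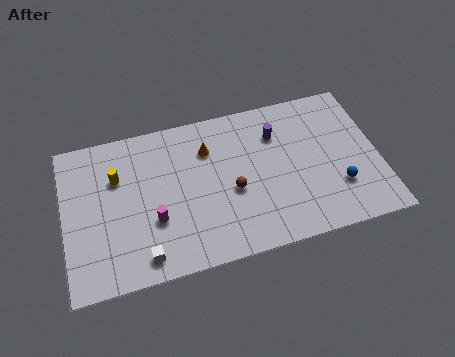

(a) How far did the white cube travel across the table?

1.5

The white cube moved from about (3.4, 2.7) to (4.0, 1.3), a distance of √(0.6² + 1.4²) ≈ 1.5.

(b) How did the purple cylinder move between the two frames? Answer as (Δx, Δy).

(0.9, 0.3)

The purple cylinder started near (10.6, 6.6) and ended near (11.5, 6.9).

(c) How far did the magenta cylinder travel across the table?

2.0

The magenta cylinder moved from about (2.9, 4.1) to (4.7, 3.3), a distance of √(1.8² + 0.8²) ≈ 2.0.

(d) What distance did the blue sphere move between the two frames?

1.2

The blue sphere was near (15.5, 2.2) before and (14.5, 2.8) after, so it travelled √(1.0² + 0.6²) ≈ 1.2 units.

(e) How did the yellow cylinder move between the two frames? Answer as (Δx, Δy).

(2.0, -1.8)

From the two frames, the yellow cylinder sits at roughly (0.9, 8.2) before and (2.9, 6.4) after.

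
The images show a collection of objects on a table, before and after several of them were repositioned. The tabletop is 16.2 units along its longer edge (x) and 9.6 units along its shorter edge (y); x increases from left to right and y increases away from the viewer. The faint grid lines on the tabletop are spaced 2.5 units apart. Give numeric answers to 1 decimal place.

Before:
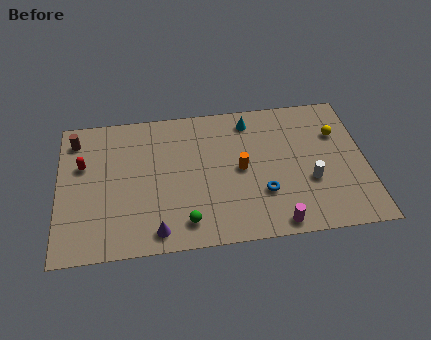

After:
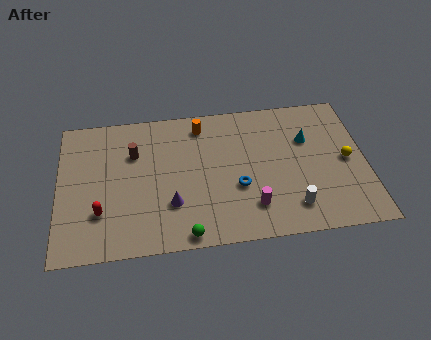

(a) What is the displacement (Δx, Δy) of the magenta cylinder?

(-1.2, 1.3)

From the two frames, the magenta cylinder sits at roughly (11.3, 0.9) before and (10.1, 2.2) after.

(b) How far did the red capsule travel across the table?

3.4

The red capsule was near (1.3, 6.1) before and (2.2, 2.8) after, so it travelled √(0.9² + 3.3²) ≈ 3.4 units.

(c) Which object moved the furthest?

the orange cylinder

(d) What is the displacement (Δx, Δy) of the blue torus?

(-1.3, 0.6)

The blue torus was at about (10.7, 3.0) and moved to about (9.4, 3.6).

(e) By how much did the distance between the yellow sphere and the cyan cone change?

-2.2

They were about 4.8 units apart before and 2.6 after — 2.2 units closer together.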